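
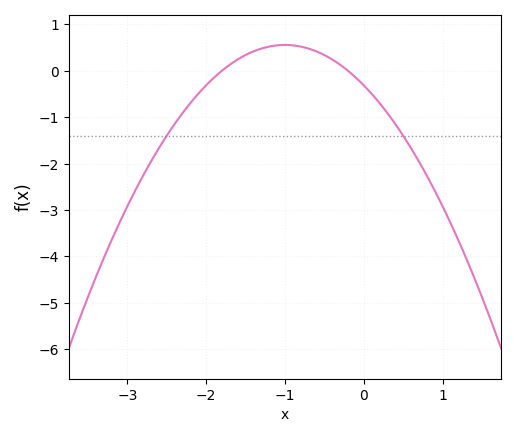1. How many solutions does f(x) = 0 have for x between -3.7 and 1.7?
2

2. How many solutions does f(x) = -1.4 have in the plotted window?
2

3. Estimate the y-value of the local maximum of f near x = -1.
0.557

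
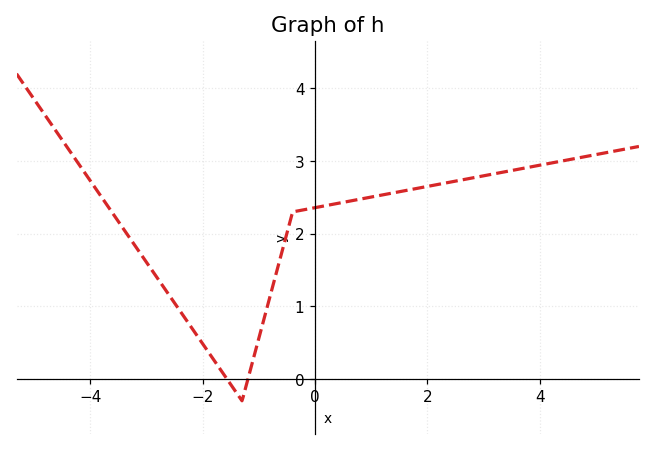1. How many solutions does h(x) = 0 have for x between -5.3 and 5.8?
2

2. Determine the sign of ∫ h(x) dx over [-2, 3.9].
positive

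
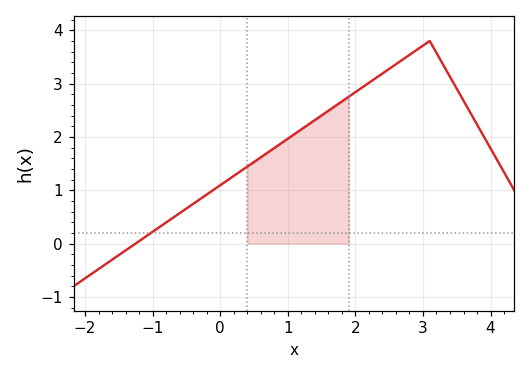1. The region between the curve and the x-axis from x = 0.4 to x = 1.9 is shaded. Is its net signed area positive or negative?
positive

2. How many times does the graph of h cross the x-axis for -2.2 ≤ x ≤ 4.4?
1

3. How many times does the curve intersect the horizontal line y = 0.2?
1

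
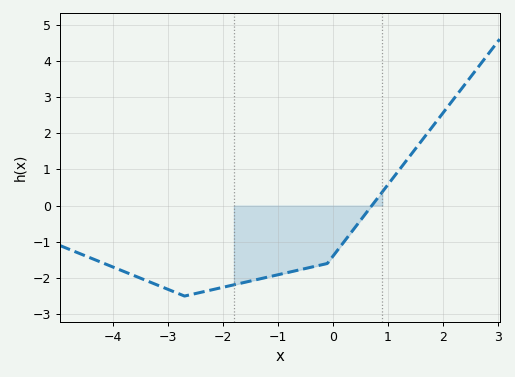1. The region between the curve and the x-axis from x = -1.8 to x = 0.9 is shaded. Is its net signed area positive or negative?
negative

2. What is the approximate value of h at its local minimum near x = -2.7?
-2.5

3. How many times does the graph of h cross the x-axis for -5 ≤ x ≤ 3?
1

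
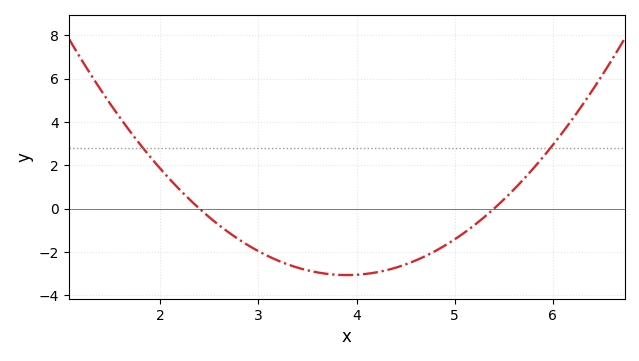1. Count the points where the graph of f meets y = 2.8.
2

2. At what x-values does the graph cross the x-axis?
2.4, 5.4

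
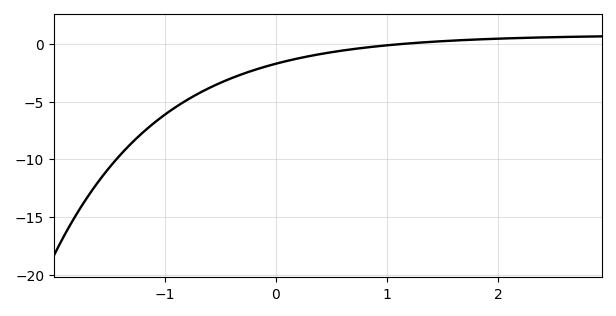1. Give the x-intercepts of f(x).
1.18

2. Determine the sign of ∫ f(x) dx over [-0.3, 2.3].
negative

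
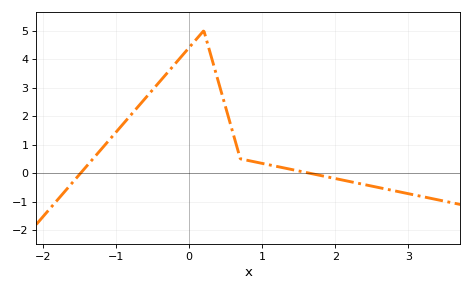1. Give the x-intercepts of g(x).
-1.5, 1.6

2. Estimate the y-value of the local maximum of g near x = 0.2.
5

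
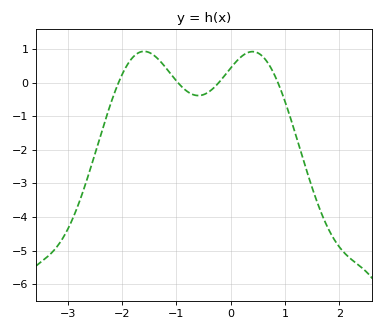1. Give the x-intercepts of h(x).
-2.07, -0.97, -0.223, 0.871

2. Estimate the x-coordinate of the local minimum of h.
-0.598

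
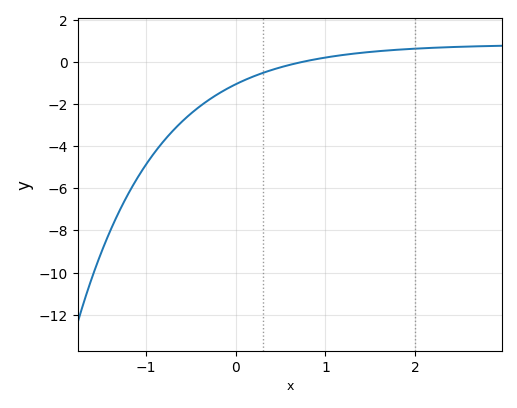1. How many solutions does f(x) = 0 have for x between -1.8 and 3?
1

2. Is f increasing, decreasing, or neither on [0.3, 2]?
increasing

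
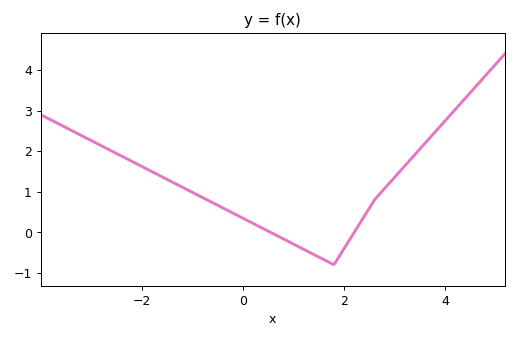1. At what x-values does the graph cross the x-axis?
0.547, 2.2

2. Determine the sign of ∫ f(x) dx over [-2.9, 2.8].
positive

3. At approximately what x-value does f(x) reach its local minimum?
1.8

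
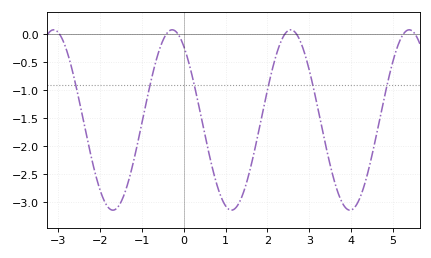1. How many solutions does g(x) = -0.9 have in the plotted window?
6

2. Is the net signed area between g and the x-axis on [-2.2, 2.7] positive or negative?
negative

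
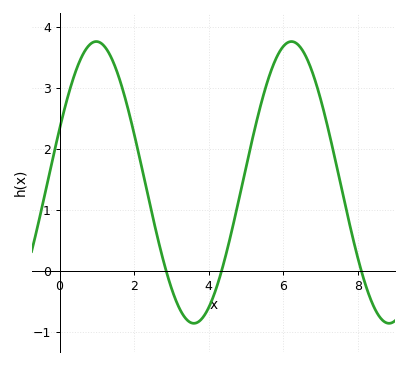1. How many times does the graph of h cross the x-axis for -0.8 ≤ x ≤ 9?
3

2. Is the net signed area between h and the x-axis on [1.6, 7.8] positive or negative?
positive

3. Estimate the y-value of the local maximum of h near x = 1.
3.8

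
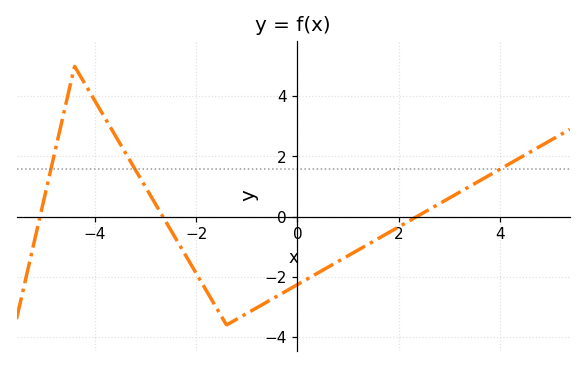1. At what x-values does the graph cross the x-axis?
-5.08, -2.66, 2.35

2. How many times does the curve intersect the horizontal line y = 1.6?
3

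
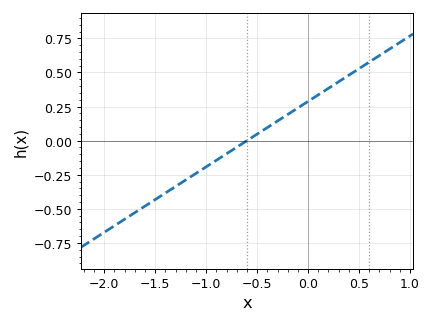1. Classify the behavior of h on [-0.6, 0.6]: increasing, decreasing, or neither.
increasing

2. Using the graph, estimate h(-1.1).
-0.24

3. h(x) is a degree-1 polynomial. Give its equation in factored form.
y = 0.48(x + 0.6)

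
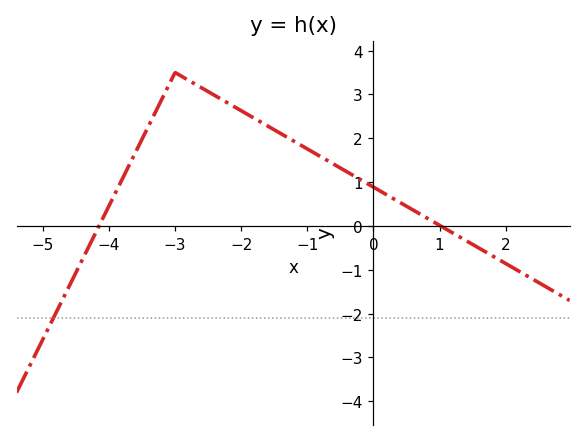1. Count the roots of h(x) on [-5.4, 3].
2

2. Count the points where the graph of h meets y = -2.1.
1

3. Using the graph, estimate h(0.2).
0.711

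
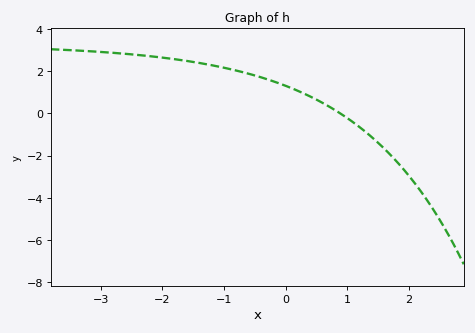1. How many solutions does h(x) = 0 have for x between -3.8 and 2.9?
1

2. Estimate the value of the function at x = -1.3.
2.4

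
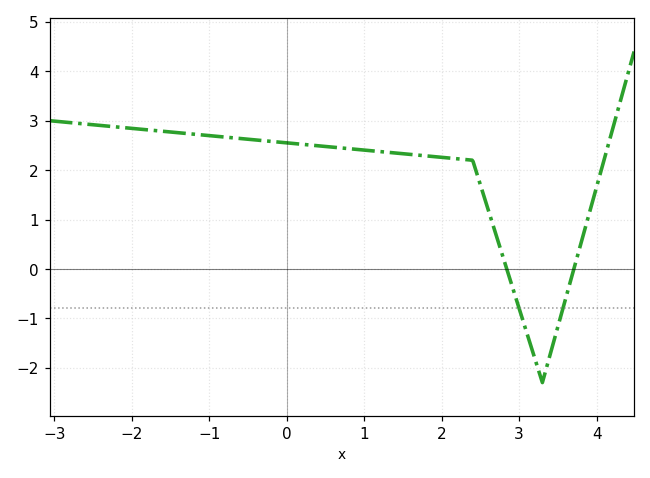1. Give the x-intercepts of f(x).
2.84, 3.71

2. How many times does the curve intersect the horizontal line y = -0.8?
2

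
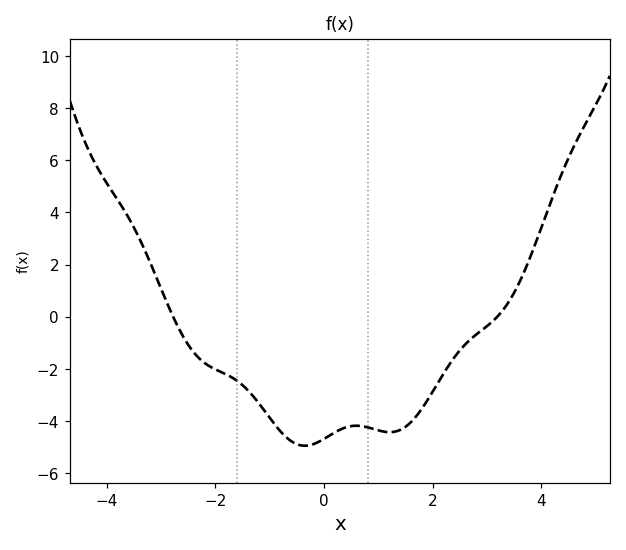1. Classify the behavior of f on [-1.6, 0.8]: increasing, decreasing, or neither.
neither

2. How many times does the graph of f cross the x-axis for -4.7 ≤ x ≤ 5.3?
2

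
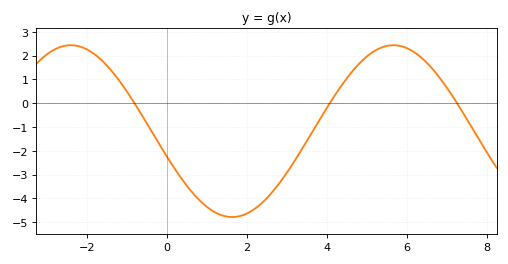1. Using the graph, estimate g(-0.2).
-1.7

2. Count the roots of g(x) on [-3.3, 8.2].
3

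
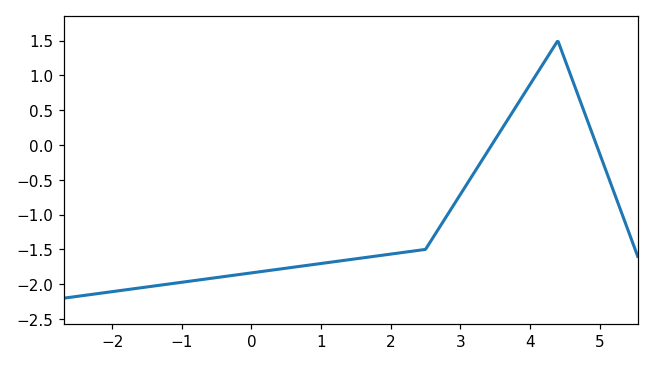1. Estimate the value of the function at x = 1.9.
-1.6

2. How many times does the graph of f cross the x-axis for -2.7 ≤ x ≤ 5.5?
2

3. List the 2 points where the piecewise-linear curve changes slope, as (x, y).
(2.5, -1.5); (4.4, 1.5)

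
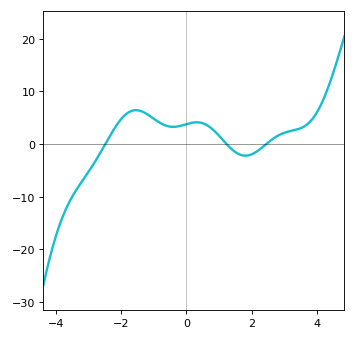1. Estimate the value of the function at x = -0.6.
3.44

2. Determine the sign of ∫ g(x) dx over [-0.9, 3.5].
positive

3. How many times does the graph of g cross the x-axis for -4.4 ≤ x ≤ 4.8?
3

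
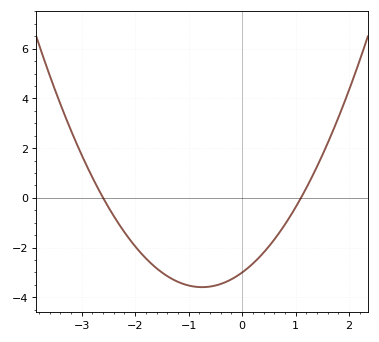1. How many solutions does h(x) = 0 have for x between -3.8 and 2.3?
2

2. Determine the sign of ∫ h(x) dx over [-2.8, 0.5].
negative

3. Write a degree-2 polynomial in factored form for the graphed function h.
y = 1.05(x + 2.6)(x - 1.1)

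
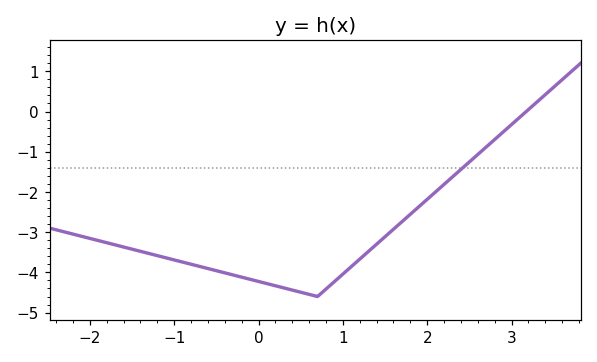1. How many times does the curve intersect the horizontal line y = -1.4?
1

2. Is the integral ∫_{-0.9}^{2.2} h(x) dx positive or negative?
negative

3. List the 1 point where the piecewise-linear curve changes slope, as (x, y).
(0.7, -4.6)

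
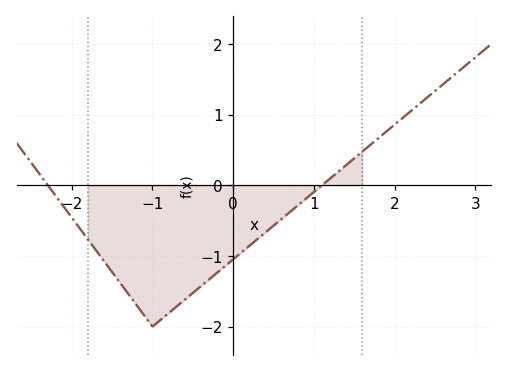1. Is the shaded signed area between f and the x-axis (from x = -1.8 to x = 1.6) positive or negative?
negative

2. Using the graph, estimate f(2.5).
1.33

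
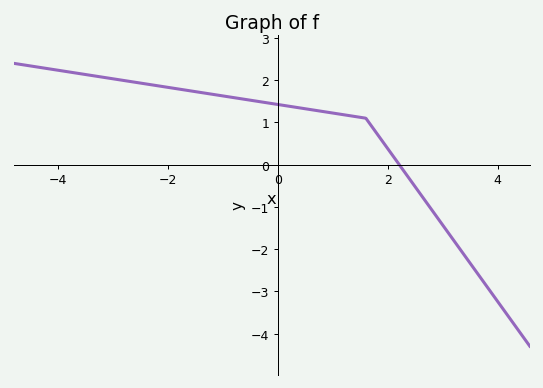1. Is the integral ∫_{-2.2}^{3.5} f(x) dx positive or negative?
positive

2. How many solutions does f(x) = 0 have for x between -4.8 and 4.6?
1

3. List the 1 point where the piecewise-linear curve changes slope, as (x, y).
(1.6, 1.1)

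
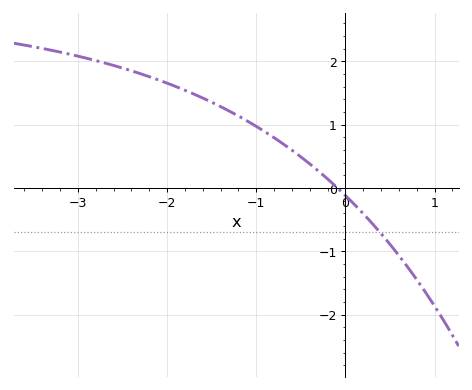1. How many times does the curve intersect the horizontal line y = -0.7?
1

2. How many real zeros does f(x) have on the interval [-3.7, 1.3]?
1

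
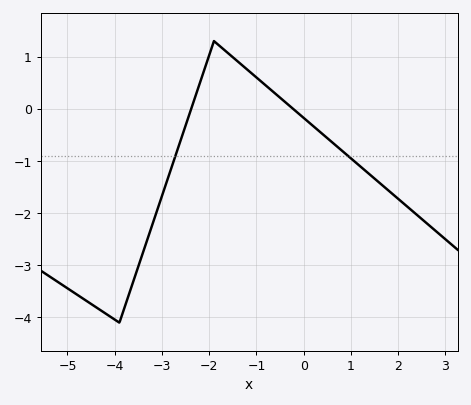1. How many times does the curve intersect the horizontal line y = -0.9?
2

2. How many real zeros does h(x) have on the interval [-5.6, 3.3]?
2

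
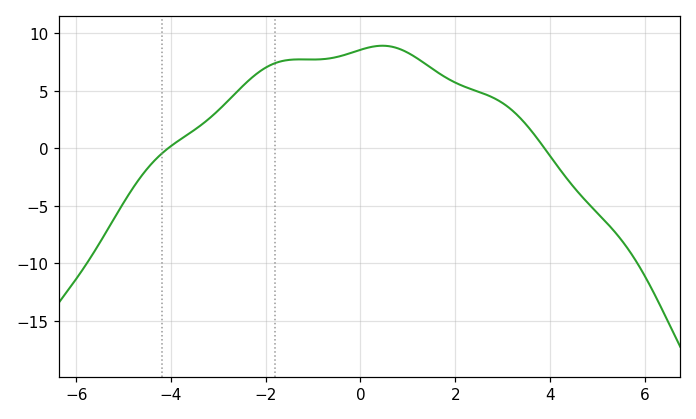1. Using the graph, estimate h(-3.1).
3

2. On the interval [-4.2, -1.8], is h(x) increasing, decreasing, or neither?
increasing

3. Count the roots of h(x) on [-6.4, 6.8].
2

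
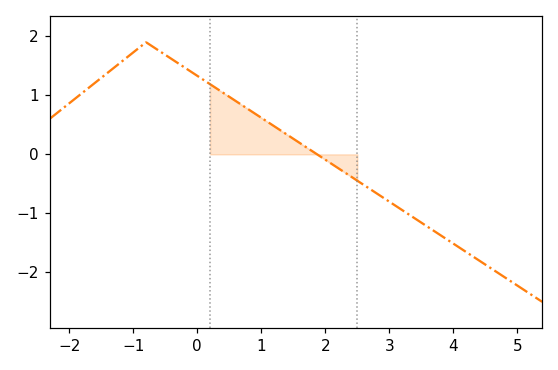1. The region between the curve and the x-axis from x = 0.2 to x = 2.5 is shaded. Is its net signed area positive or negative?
positive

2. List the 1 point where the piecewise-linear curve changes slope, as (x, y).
(-0.8, 1.9)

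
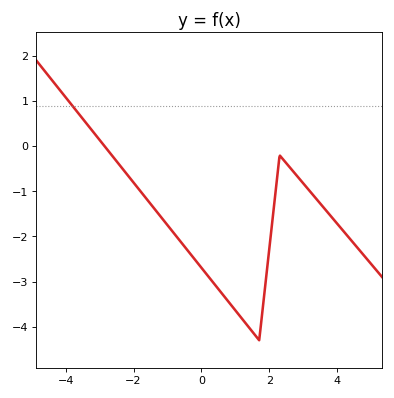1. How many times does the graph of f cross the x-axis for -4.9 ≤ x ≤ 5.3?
1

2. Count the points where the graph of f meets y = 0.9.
1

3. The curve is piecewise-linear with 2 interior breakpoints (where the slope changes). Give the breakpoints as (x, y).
(1.7, -4.3); (2.3, -0.2)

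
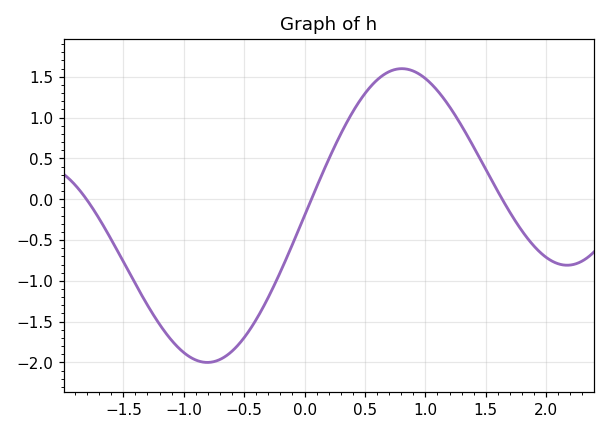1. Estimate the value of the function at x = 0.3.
0.801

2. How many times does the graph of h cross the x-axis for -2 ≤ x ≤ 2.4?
3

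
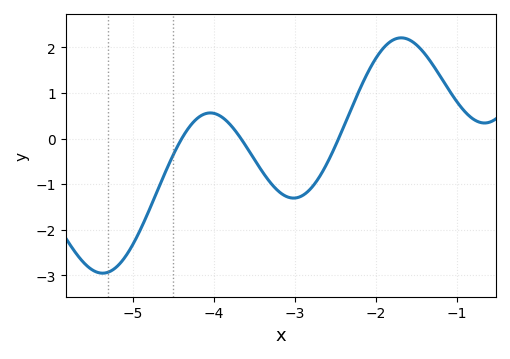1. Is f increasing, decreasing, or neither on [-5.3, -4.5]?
increasing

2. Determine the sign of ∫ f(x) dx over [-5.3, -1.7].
negative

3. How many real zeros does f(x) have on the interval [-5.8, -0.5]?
3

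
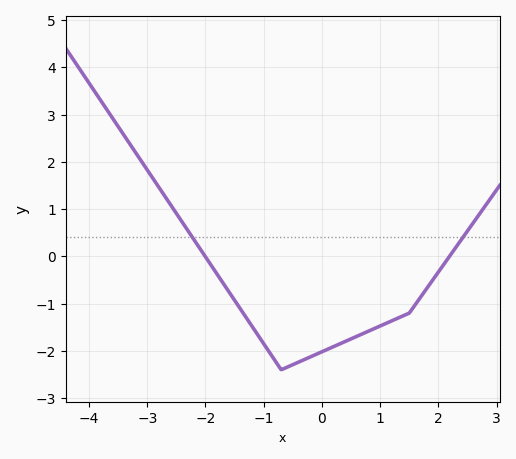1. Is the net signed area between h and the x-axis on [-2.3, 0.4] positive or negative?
negative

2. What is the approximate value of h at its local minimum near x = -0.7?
-2.4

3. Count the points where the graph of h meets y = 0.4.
2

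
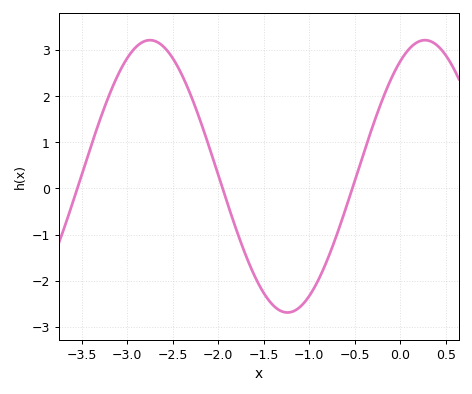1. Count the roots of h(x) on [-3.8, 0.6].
3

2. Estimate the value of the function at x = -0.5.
0.169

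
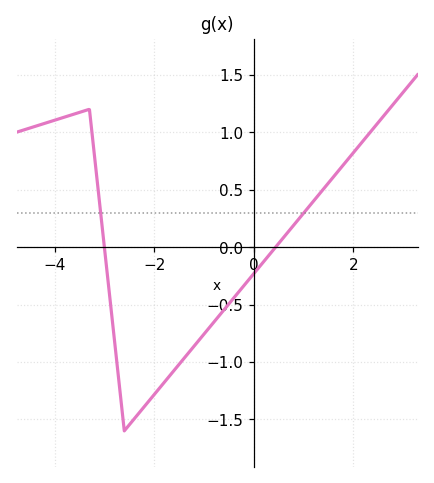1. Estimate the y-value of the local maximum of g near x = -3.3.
1.2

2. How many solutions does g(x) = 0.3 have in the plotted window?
2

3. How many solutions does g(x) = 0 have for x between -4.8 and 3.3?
2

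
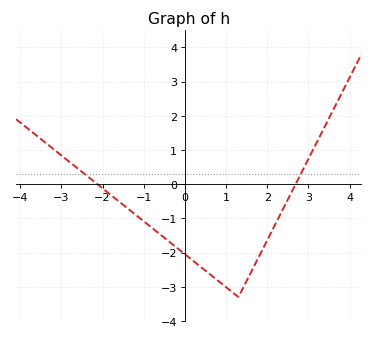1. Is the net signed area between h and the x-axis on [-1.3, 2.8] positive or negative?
negative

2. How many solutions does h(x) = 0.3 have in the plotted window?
2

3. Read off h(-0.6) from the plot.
-1.47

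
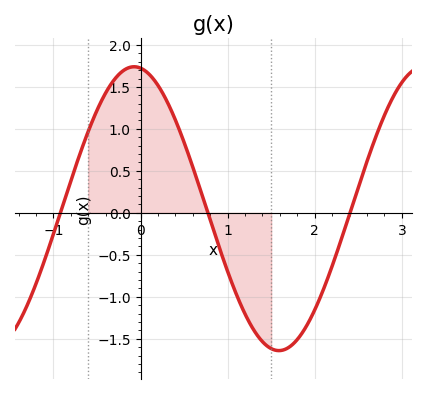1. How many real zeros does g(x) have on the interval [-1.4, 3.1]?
3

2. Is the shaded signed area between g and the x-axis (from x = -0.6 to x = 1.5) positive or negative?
positive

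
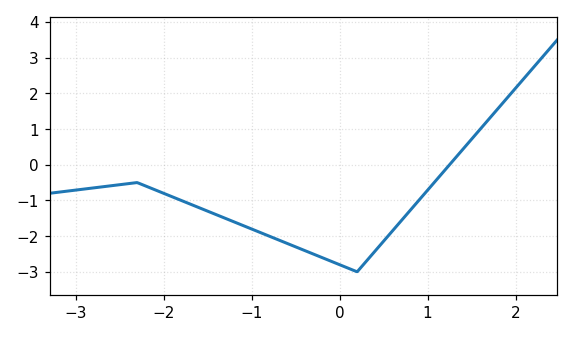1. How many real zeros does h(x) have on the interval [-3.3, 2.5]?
1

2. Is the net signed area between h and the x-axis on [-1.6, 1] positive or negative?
negative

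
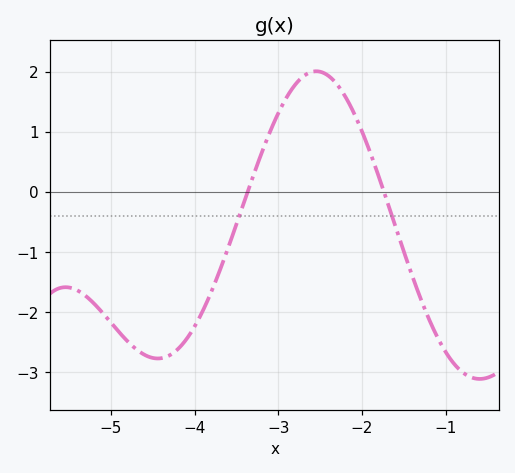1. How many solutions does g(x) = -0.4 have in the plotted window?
2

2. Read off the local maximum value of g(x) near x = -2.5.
2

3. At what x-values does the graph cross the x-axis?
-3.4, -1.7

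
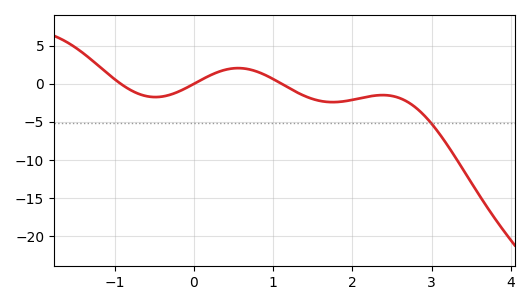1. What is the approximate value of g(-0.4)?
-1.7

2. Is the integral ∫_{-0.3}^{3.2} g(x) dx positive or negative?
negative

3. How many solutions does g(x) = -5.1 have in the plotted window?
1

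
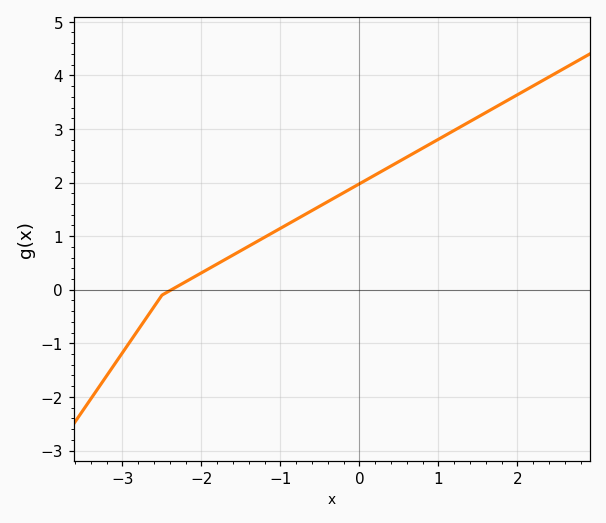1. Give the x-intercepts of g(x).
-2.4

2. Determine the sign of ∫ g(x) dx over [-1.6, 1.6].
positive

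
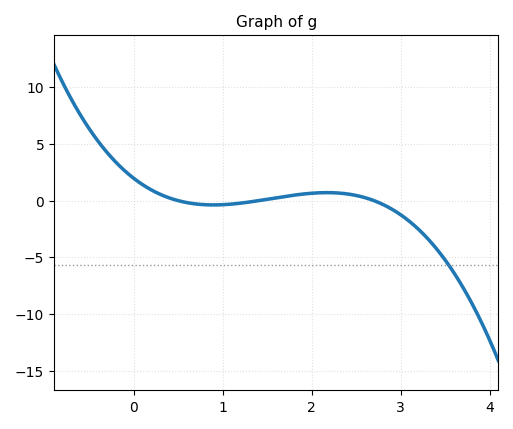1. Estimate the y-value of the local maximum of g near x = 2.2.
0.709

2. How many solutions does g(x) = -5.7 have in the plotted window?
1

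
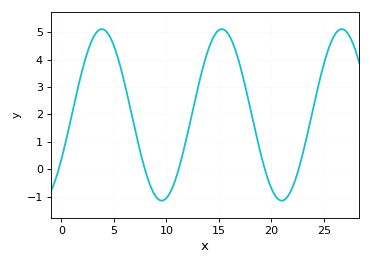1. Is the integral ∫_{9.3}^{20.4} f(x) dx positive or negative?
positive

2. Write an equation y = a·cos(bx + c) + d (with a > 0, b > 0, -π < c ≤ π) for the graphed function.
y = 3.13cos(0.55x - 2.1) + 1.98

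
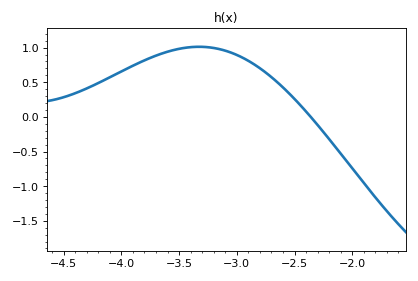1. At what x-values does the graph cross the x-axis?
-2.36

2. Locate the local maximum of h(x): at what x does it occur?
-3.33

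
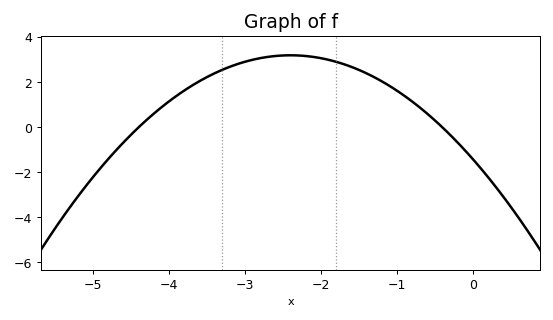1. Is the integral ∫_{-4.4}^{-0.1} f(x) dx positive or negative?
positive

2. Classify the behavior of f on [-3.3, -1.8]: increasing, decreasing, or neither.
neither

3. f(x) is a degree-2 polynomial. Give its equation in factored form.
y = -0.8(x + 4.4)(x + 0.4)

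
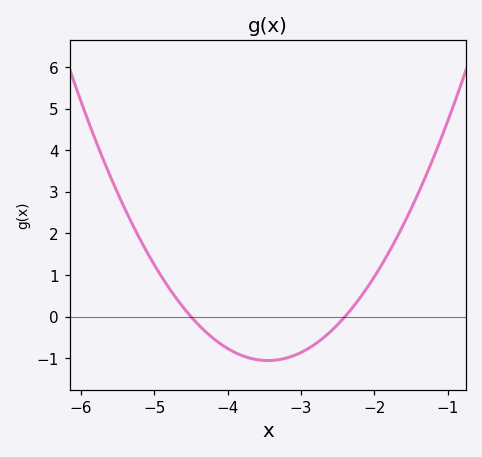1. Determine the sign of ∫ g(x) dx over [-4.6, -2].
negative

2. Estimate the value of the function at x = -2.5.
-0.2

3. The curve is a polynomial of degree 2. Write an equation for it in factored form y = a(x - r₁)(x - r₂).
y = 0.96(x + 4.5)(x + 2.4)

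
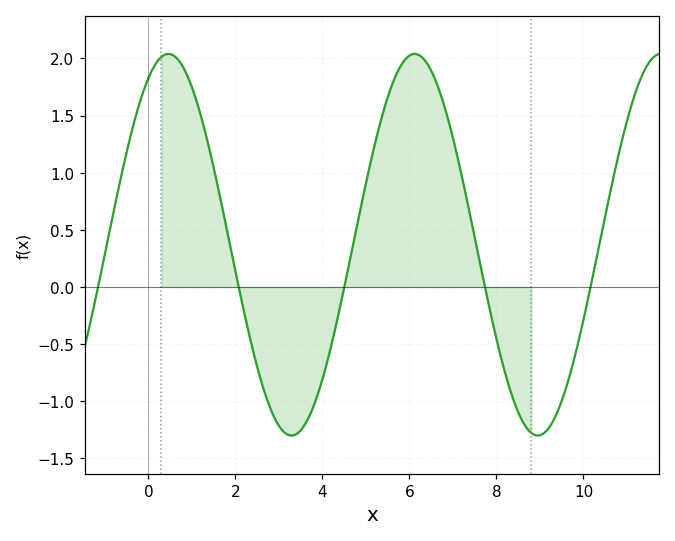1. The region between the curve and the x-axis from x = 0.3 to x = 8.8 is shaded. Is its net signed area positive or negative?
positive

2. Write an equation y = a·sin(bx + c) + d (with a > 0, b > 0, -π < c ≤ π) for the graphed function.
y = 1.67sin(1.11x + 1.06) + 0.37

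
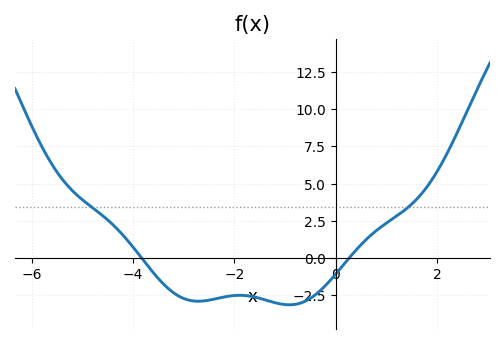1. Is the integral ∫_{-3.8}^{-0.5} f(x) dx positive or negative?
negative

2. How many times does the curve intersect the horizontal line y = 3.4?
2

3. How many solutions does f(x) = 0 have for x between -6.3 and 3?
2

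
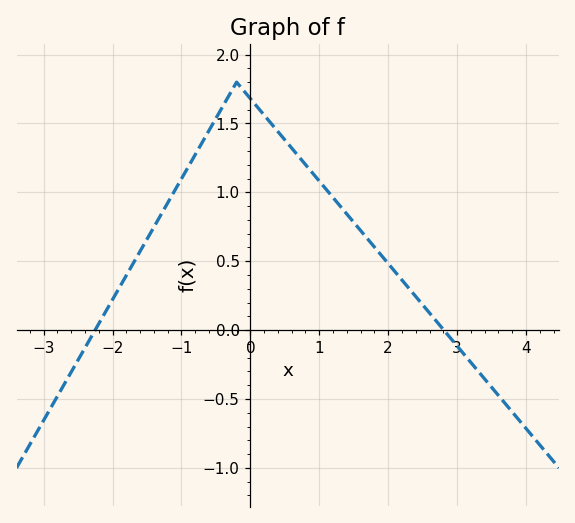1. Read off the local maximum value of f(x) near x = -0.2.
1.8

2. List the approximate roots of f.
-2.2, 2.8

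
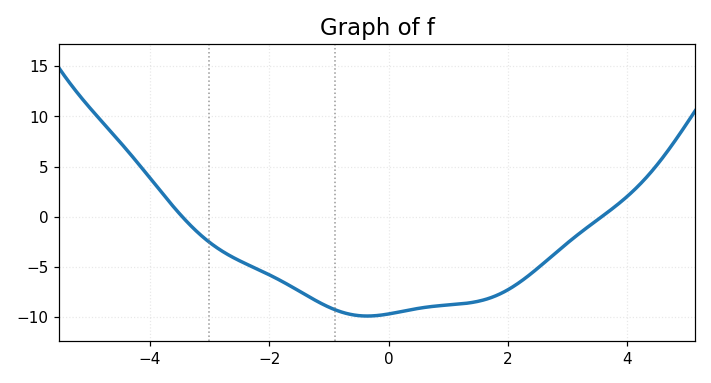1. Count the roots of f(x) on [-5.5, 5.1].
2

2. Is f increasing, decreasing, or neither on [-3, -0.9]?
decreasing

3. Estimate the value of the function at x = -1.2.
-8.5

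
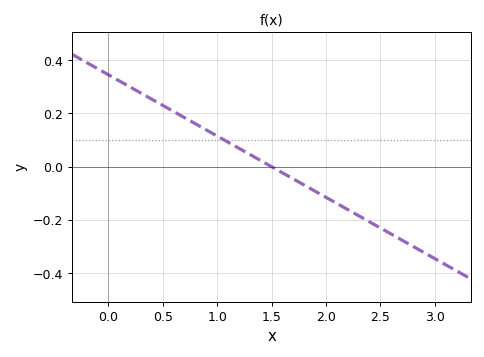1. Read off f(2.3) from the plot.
-0.18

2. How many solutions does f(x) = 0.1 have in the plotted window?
1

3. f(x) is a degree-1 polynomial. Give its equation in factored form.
y = -0.23(x - 1.5)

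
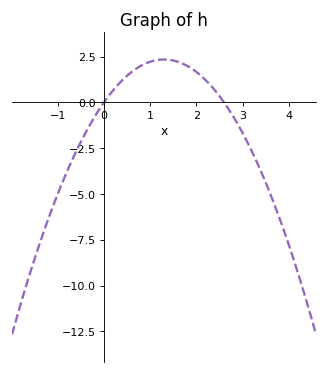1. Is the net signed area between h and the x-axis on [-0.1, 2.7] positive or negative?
positive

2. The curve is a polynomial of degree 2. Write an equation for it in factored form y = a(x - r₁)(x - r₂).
y = -1.39(x - 0)(x - 2.6)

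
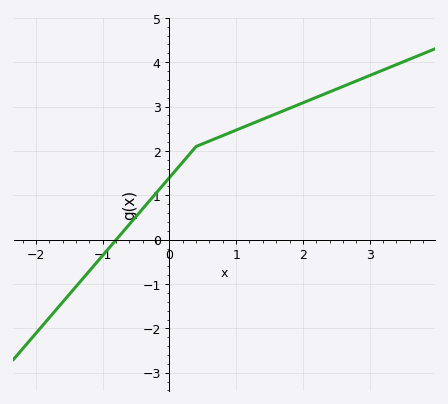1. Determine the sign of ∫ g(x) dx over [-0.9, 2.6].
positive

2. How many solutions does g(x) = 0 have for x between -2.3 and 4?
1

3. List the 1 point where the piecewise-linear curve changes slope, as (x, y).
(0.4, 2.1)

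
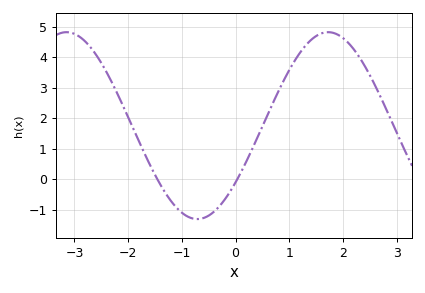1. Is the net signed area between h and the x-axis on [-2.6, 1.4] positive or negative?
positive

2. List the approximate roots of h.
-1.5, 0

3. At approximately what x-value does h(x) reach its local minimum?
-0.7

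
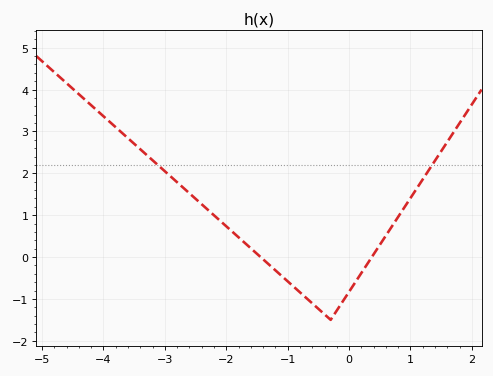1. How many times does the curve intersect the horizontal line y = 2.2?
2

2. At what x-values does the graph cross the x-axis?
-1.44, 0.37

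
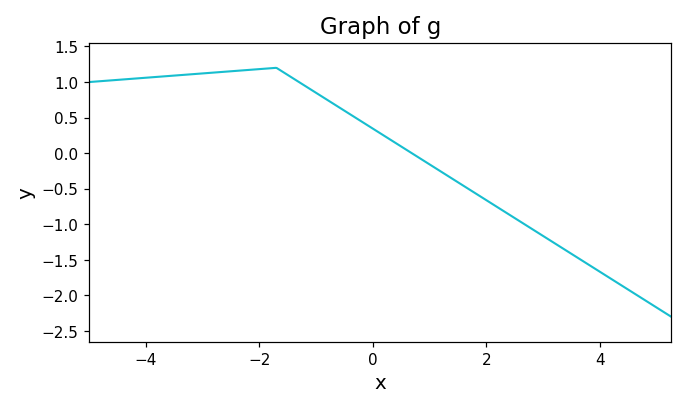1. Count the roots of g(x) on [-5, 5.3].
1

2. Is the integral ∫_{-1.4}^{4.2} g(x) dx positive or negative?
negative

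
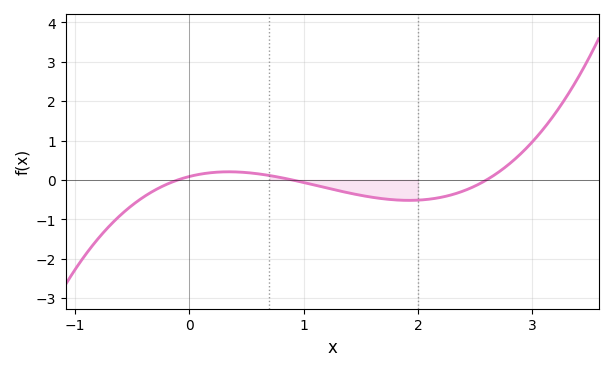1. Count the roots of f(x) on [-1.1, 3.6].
3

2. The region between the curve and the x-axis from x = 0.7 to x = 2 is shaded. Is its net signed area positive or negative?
negative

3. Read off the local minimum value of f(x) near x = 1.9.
-0.5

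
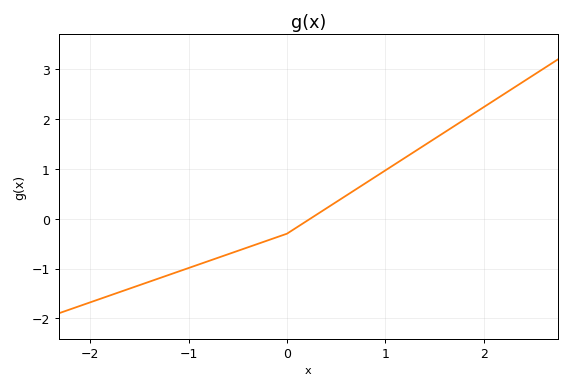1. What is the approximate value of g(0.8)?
0.717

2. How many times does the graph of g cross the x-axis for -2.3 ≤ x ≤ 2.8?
1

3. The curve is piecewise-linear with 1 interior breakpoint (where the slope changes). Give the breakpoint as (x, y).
(0, -0.3)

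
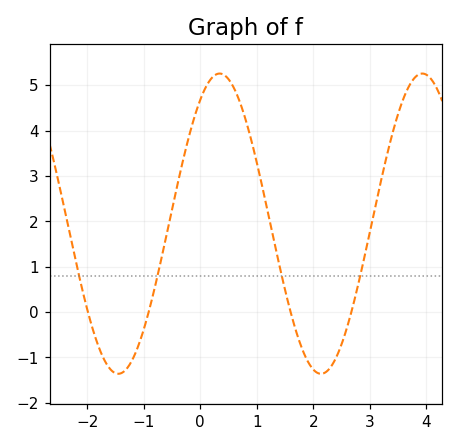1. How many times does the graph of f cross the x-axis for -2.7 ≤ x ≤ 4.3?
4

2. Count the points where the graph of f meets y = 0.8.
4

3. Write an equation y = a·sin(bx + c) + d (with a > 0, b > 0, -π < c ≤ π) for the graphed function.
y = 3.31sin(1.75x + 0.972) + 1.95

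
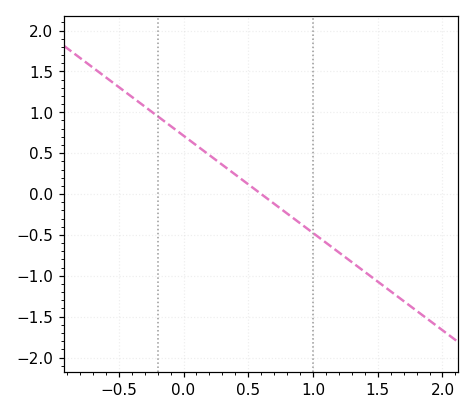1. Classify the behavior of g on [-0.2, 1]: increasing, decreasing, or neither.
decreasing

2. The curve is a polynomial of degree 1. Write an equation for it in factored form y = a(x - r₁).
y = -1.19(x - 0.6)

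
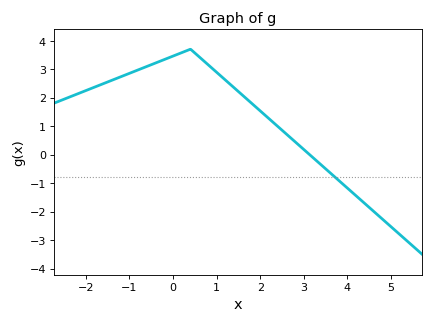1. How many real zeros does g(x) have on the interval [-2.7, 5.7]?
1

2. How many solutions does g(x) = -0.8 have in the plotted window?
1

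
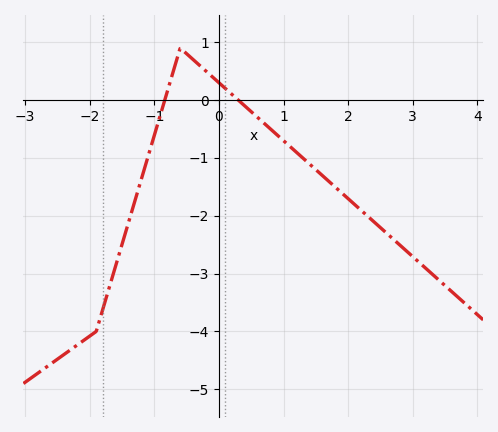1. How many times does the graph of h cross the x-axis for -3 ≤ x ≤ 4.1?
2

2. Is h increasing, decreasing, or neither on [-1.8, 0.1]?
neither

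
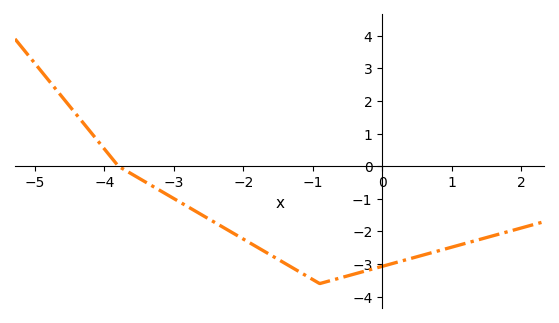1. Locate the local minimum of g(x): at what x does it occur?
-0.9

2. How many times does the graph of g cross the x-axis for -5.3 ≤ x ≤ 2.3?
1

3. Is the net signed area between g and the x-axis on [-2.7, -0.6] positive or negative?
negative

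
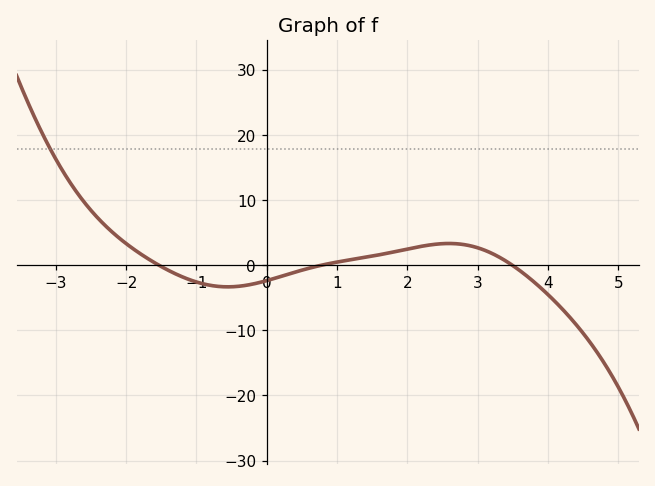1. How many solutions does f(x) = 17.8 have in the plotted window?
1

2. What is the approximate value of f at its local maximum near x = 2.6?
3.33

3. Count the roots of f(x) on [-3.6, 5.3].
3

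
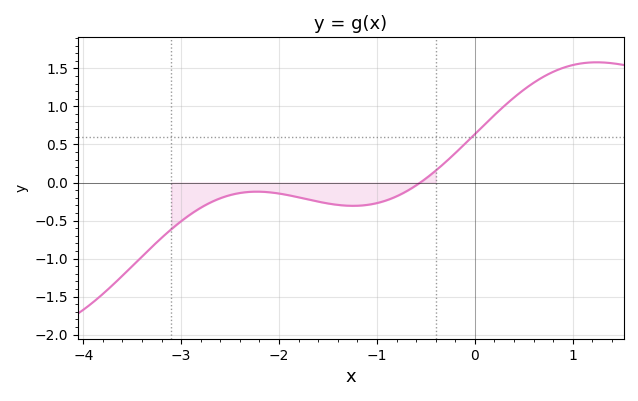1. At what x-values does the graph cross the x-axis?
-0.6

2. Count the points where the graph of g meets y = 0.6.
1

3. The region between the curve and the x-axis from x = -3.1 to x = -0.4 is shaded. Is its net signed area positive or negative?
negative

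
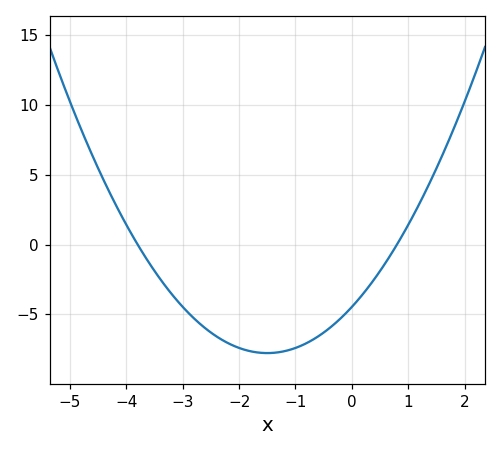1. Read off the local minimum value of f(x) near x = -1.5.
-7.78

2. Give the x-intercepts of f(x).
-3.8, 0.8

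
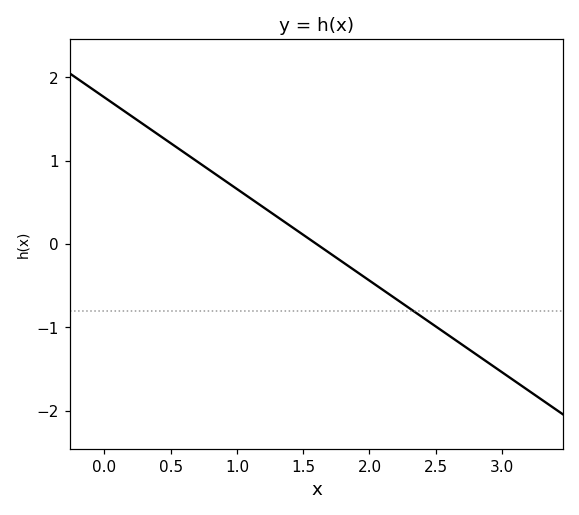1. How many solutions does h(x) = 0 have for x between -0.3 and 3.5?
1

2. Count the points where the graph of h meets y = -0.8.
1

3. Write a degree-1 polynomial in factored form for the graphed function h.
y = -1.1(x - 1.6)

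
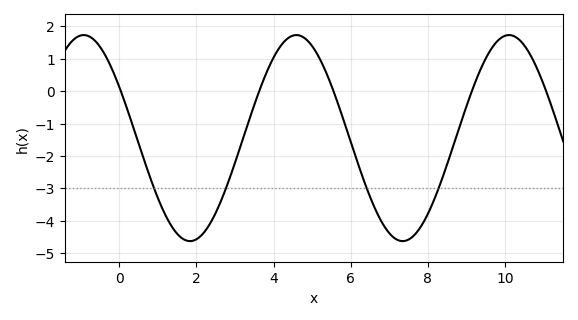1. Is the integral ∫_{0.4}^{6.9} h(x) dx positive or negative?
negative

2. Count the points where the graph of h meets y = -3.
4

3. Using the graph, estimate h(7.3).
-4.6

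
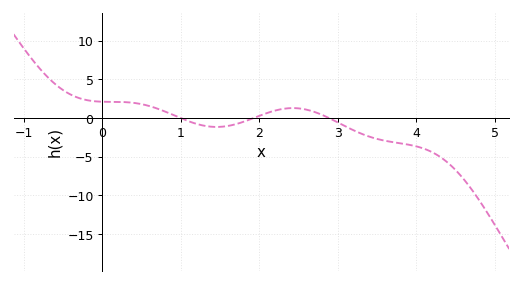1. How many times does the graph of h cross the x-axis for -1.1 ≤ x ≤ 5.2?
3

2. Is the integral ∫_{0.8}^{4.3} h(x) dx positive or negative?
negative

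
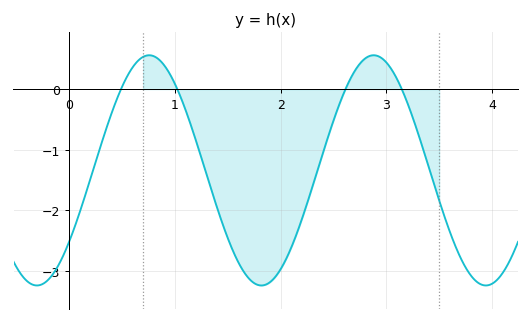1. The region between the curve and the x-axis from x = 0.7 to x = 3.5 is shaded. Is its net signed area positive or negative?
negative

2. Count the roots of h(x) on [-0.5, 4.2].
4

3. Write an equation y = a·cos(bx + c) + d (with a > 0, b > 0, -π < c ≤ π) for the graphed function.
y = 1.9cos(3x - 2.2) - 1.34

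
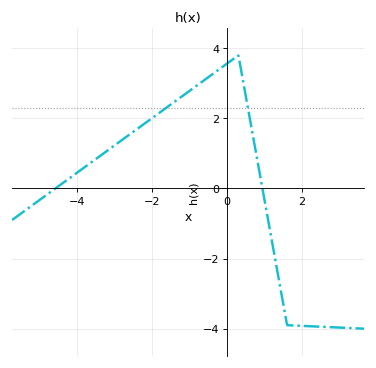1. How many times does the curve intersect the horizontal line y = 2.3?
2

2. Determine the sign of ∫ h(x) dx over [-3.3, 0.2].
positive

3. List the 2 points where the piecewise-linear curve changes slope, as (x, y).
(0.3, 3.8); (1.6, -3.9)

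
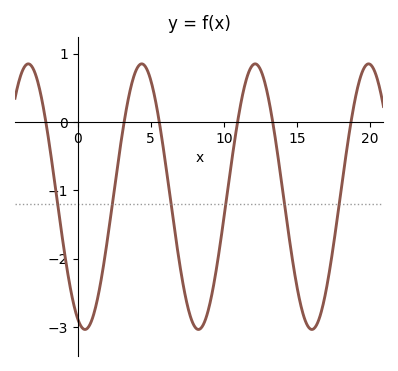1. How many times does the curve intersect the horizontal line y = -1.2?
6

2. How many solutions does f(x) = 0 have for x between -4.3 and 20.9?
6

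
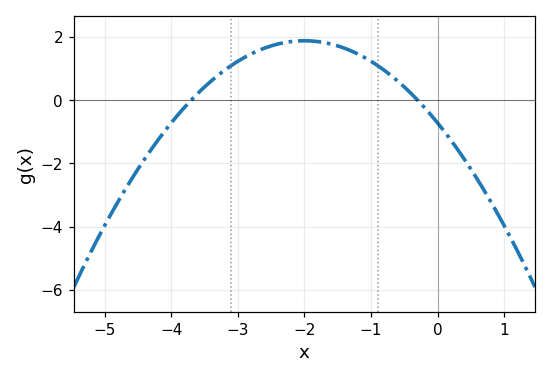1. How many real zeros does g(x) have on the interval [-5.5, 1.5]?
2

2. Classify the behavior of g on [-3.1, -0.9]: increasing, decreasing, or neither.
neither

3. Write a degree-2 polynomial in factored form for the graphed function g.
y = -0.65(x + 3.7)(x + 0.3)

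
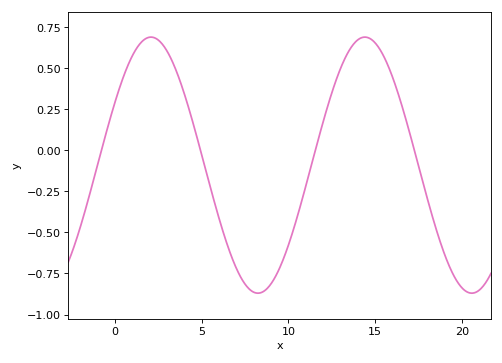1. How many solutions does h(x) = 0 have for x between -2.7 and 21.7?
4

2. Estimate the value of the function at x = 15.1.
0.641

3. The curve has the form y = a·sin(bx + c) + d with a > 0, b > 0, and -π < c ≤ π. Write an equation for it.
y = 0.78sin(0.51x + 0.51) - 0.09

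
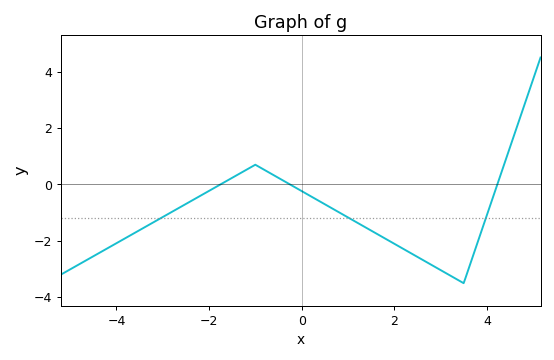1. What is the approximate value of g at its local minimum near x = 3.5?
-3.4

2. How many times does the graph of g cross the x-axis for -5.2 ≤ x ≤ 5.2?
3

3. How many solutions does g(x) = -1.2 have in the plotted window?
3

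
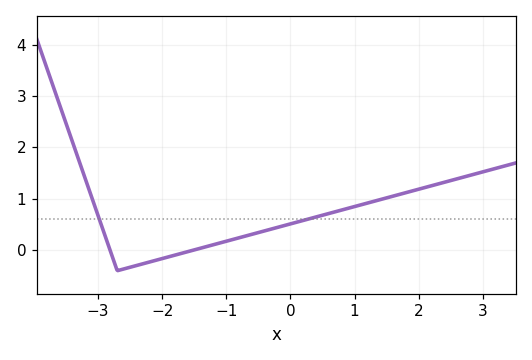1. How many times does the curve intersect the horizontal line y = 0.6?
2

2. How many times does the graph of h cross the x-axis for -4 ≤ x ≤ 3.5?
2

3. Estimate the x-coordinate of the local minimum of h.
-2.7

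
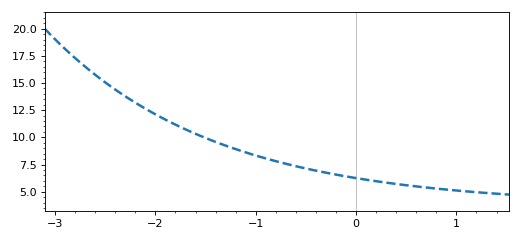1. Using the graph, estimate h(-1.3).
9.24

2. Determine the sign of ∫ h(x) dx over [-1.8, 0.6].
positive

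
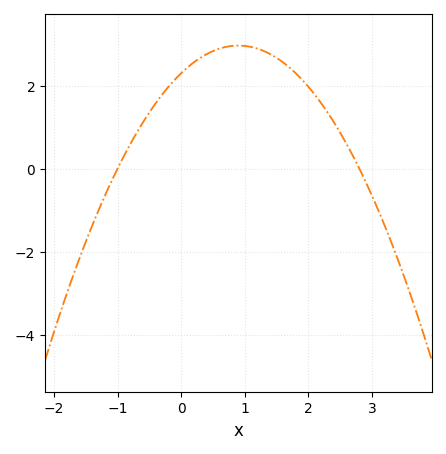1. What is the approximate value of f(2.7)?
0.303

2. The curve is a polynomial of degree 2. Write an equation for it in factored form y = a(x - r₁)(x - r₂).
y = -0.82(x + 1)(x - 2.8)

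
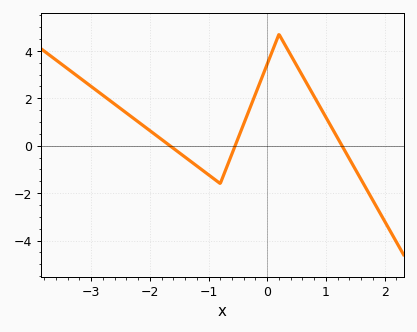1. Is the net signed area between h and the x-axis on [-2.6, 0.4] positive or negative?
positive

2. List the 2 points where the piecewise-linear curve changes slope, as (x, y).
(-0.8, -1.6); (0.2, 4.7)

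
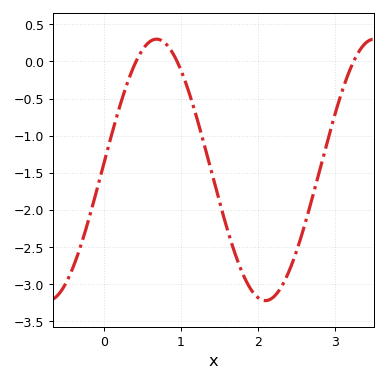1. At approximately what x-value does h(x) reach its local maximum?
0.7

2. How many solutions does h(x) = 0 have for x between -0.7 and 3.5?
3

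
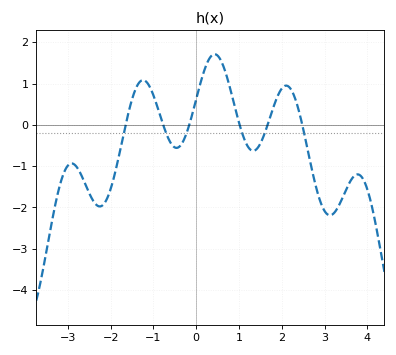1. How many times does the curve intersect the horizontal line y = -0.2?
6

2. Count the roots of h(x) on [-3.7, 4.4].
6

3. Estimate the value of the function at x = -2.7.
-1.2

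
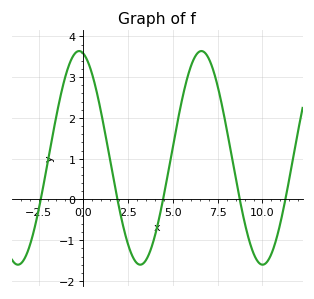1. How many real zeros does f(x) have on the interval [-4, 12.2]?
5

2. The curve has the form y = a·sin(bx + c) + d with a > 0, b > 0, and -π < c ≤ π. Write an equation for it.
y = 2.62sin(0.92x + 1.8) + 1.02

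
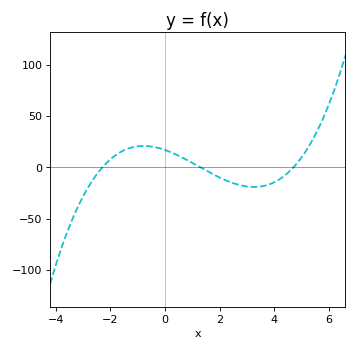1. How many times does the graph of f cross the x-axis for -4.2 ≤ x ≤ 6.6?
3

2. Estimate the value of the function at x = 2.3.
-15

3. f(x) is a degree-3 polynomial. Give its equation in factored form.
y = 1.21(x + 2.3)(x - 1.3)(x - 4.7)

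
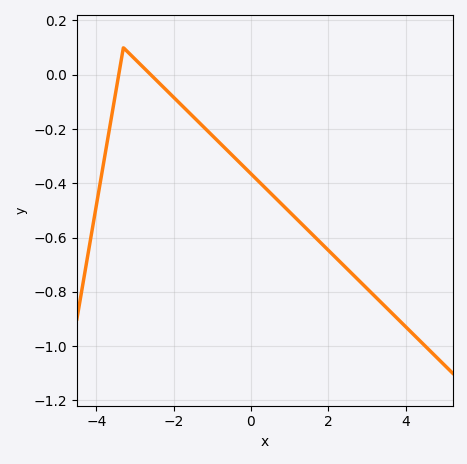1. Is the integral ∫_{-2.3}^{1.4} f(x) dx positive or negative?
negative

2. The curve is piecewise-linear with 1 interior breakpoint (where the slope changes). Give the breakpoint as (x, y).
(-3.3, 0.1)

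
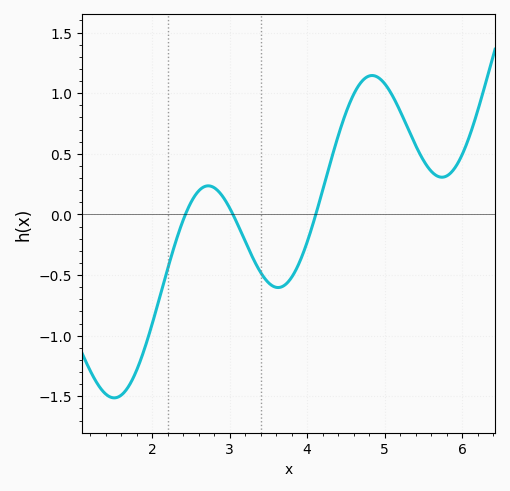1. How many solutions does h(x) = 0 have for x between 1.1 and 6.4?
3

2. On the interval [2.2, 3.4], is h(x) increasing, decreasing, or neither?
neither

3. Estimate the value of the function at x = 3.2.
-0.2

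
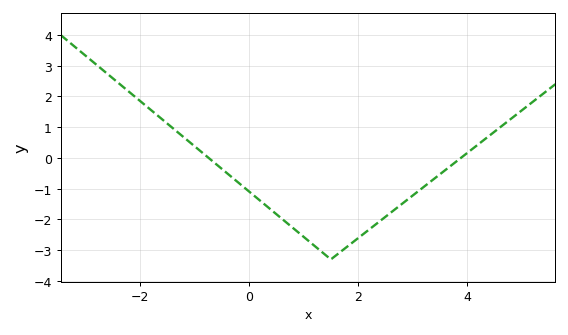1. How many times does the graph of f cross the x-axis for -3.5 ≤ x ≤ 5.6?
2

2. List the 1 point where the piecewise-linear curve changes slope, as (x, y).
(1.5, -3.3)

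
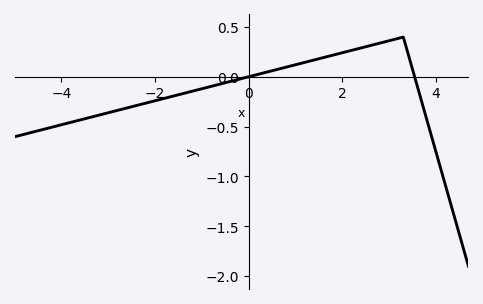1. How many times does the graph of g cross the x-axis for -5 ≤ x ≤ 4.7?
2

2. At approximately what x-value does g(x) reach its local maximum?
3.2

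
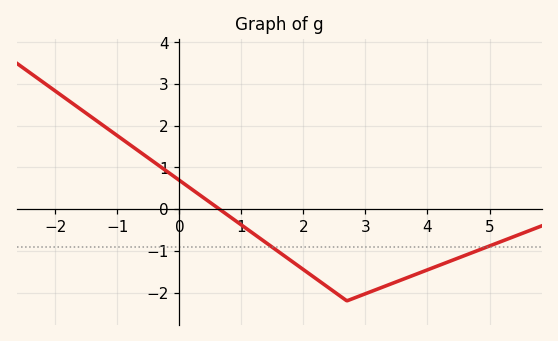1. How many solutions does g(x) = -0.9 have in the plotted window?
2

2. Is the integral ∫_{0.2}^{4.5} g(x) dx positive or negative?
negative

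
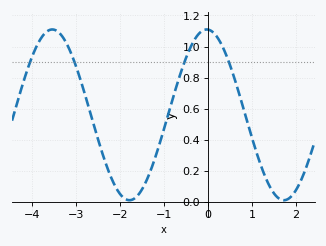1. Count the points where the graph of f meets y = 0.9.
4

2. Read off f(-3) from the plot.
0.874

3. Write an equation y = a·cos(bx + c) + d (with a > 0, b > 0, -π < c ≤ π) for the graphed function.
y = 0.55cos(1.79x + 0.05) + 0.56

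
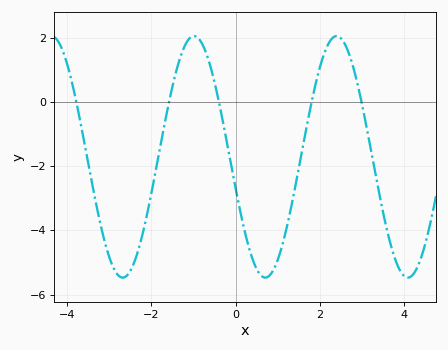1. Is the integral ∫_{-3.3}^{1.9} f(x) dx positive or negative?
negative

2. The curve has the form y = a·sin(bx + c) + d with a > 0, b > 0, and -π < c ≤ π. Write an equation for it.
y = 3.76sin(1.9x - 2.9) - 1.71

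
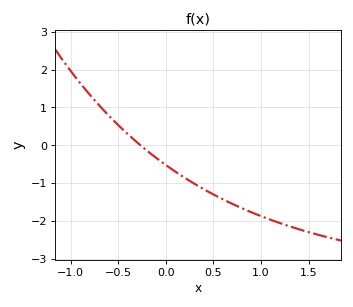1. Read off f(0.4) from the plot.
-1.2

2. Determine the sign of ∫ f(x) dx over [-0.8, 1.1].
negative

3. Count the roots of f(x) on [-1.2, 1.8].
1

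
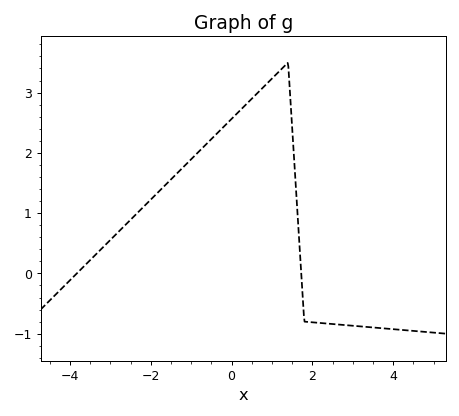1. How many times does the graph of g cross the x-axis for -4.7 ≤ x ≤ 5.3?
2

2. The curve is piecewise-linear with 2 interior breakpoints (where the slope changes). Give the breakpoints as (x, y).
(1.4, 3.5); (1.8, -0.8)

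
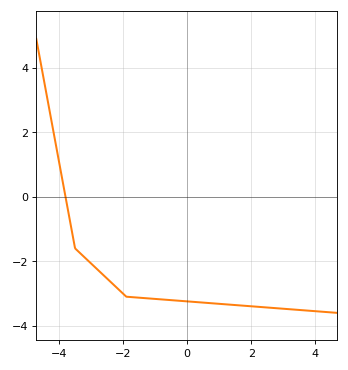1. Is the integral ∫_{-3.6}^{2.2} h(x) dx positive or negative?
negative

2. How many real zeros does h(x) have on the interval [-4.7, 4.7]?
1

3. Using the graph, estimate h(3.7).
-3.53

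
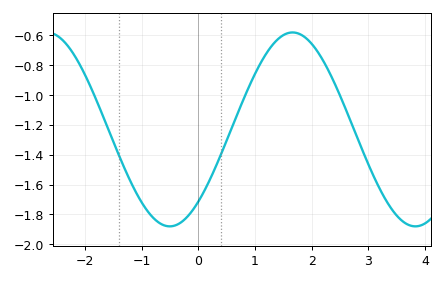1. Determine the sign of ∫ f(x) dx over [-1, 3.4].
negative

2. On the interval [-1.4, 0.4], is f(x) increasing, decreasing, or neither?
neither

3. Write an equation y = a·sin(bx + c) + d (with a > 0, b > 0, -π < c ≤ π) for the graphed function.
y = 0.65sin(1.45x - 0.842) - 1.23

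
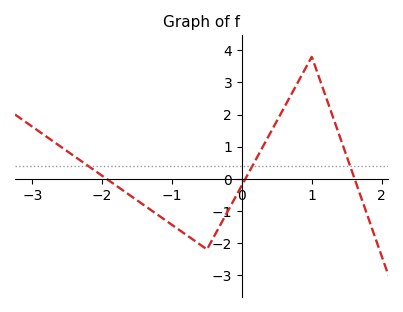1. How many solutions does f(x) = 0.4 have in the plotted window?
3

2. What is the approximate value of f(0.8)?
3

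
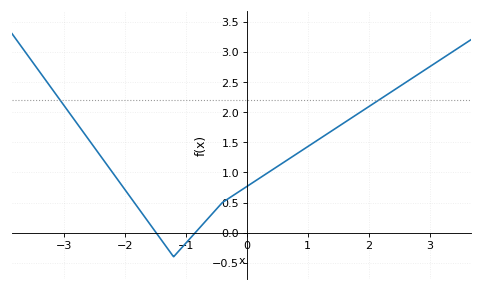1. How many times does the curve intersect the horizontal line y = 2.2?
2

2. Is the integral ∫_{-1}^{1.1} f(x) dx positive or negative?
positive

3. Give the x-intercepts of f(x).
-1.49, -0.844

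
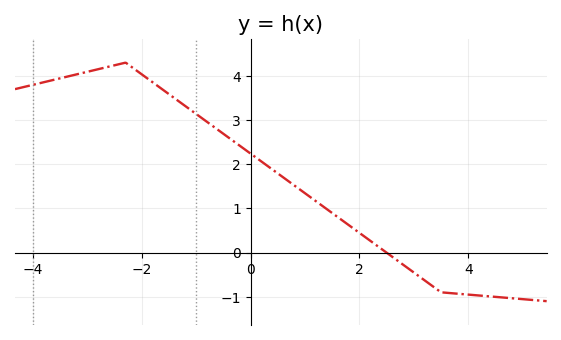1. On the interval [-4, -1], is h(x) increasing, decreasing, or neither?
neither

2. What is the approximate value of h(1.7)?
0.714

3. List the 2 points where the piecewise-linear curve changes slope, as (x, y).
(-2.3, 4.3); (3.5, -0.9)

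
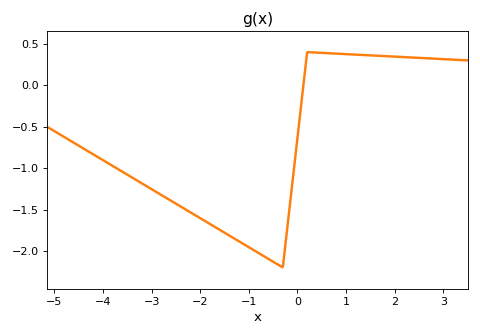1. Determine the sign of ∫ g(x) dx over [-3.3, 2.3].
negative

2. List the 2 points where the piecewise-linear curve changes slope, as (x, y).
(-0.3, -2.2); (0.2, 0.4)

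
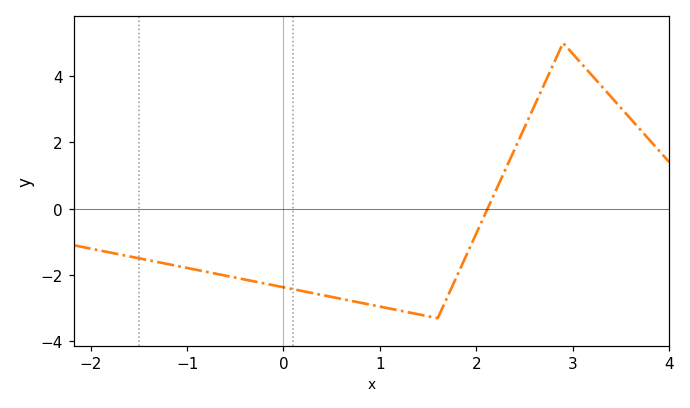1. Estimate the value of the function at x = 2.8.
4.4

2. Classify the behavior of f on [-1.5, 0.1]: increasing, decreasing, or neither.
decreasing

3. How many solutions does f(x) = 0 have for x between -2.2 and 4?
1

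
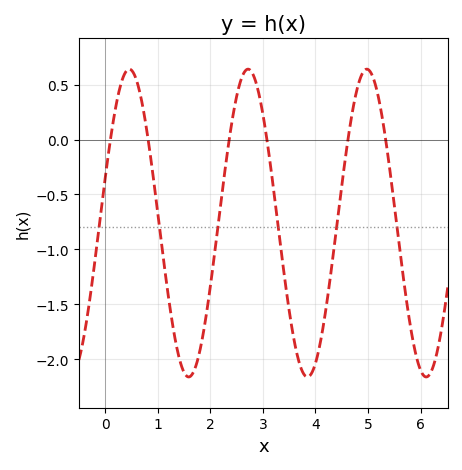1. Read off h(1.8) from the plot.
-1.9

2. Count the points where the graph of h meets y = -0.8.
6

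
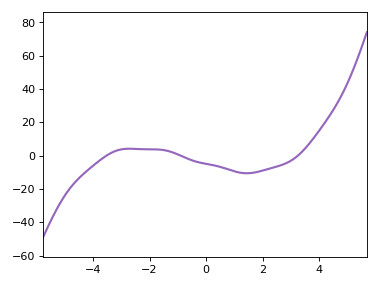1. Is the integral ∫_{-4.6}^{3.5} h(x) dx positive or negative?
negative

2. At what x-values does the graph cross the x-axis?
-3.6, -1, 3.2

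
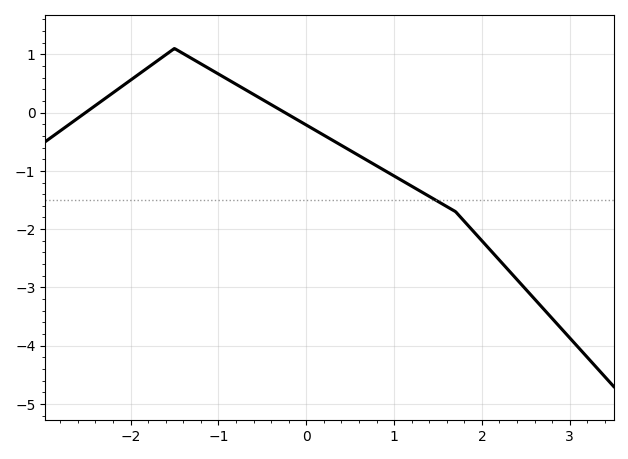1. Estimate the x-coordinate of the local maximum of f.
-1.5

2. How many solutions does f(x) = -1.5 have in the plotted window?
1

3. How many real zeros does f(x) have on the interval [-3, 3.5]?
2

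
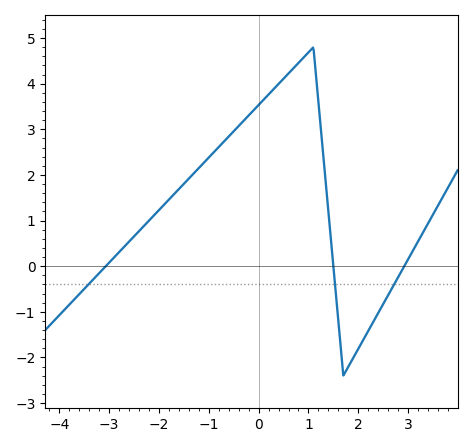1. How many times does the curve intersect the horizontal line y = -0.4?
3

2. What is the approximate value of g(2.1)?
-1.61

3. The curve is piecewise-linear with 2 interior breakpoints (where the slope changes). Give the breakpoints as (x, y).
(1.1, 4.8); (1.7, -2.4)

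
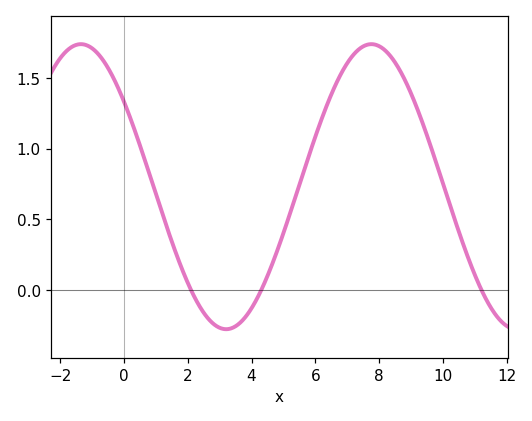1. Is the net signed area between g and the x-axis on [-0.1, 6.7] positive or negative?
positive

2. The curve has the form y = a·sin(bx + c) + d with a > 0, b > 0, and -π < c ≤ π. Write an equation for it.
y = 1.01sin(0.69x + 2.5) + 0.73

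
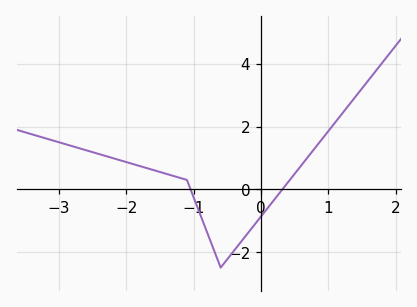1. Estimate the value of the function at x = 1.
1.9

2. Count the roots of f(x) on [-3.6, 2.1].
2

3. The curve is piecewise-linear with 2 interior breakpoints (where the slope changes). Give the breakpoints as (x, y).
(-1.1, 0.3); (-0.6, -2.5)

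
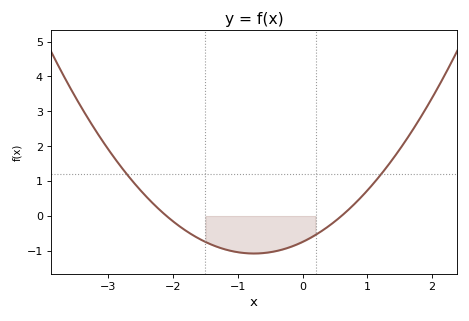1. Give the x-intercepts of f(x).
-2.1, 0.6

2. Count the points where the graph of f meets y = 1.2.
2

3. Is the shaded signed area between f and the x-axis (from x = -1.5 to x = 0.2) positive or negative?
negative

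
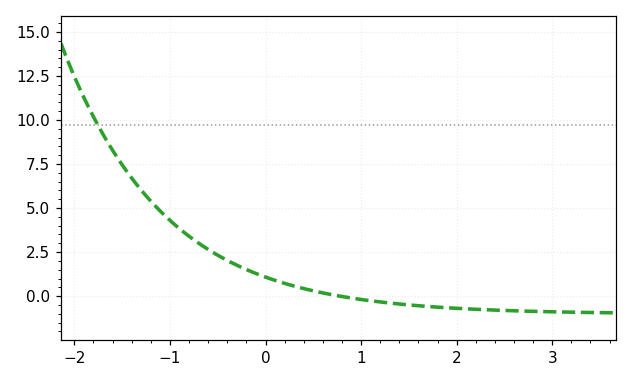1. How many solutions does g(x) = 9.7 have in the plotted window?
1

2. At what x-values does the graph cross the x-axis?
0.776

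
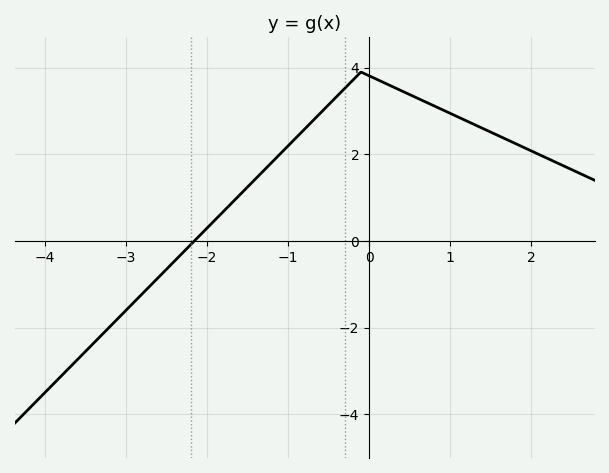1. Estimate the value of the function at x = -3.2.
-2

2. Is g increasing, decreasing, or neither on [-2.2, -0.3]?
increasing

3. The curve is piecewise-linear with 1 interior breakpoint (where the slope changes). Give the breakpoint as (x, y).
(-0.1, 3.9)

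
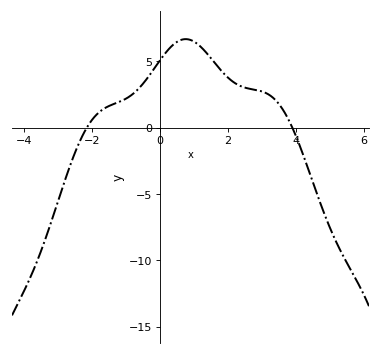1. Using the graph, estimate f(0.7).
6.66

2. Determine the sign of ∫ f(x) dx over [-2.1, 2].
positive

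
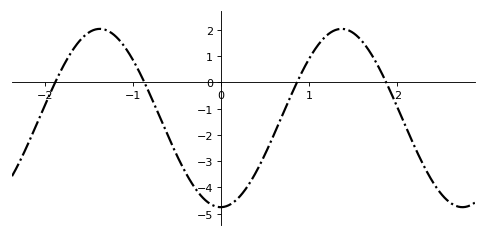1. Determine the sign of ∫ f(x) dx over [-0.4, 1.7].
negative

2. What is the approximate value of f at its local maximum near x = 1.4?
2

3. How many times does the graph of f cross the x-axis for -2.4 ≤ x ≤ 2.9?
4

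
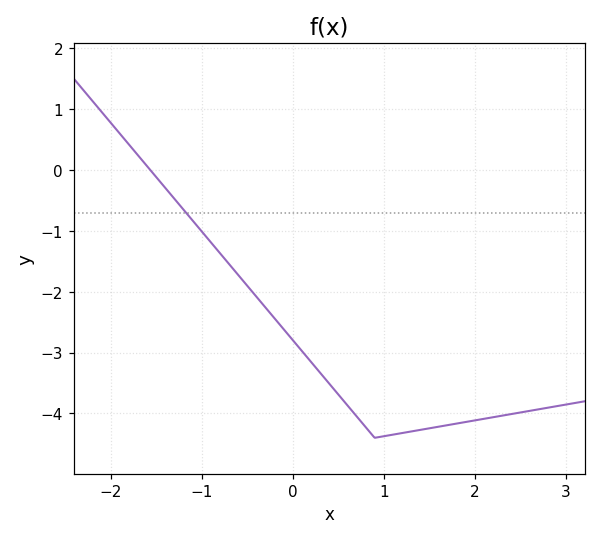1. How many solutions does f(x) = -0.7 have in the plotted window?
1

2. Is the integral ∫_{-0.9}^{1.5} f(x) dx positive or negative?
negative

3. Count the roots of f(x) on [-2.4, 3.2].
1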